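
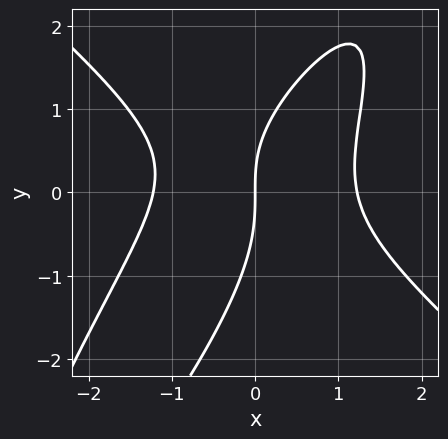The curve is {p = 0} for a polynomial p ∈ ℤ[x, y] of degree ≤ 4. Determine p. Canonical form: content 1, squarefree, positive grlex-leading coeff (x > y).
2*x^3 - 2*x*y^2 + y^3 + x*y - 3*x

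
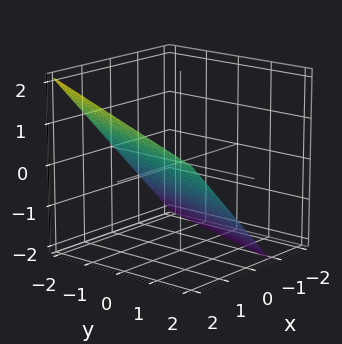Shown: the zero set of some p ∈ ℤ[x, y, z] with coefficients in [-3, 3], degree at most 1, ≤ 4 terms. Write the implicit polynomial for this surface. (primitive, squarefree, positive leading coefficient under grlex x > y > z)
deg p = 1. Every cross-section is a straight line — this is a plane.
From the visible intercepts: it crosses the y-axis at the gridline y = -2.
Together with the visible shape, these determine p as stated.

3*x - y - 3*z - 2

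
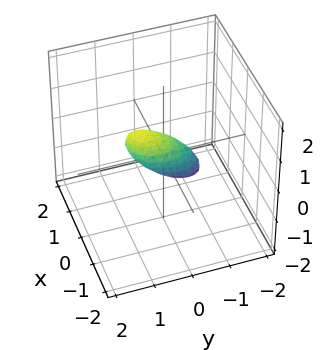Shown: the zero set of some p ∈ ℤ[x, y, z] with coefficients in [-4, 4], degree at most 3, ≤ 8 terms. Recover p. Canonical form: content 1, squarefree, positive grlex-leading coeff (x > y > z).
3*x^2 - x*y + 2*y^2 - 3*y*z + 3*z^2 - 1

(a) The degree is 2 — no degree-1 surface has this shape.
(b) Matching integer coefficients to the picture gives p.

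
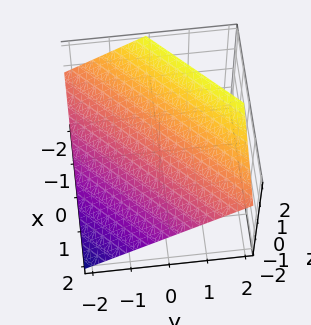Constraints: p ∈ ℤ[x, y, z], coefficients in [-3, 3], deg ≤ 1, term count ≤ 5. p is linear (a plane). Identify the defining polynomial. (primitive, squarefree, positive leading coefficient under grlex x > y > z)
2*x - 2*y + 3*z - 2

First, the degree is 1 — every cross-section is a straight line — this is a plane.
Then, observable constraints: it meets the x-axis at x = 1 (among the integer gridlines); one y-axis crossing is at y = -1.
Finally, these observations pin down the coefficients.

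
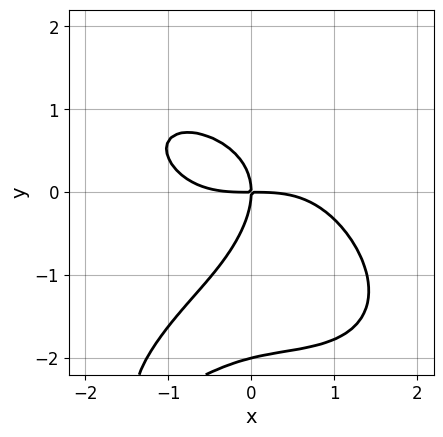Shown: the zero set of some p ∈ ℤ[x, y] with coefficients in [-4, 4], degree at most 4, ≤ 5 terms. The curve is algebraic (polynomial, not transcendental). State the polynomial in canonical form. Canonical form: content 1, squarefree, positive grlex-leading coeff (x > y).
(a) Degree: no degree-3 curve has this shape, so deg p = 4.
(b) From the axis intercepts and sections: among the integer gridlines, it crosses the y-axis at y ∈ {-2, 0}; one x-axis crossing is at x = 0.
(c) The integer polynomial consistent with all of this is the stated p.

x^4 - x*y^3 + y^4 + 2*y^3 + 3*x*y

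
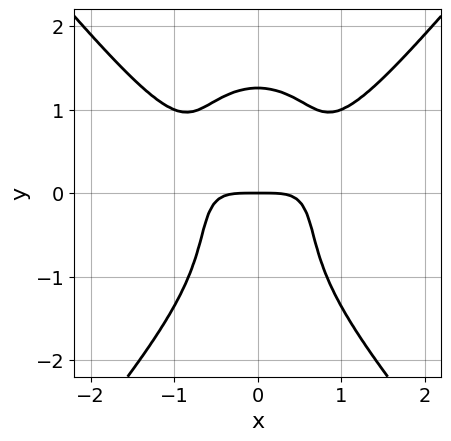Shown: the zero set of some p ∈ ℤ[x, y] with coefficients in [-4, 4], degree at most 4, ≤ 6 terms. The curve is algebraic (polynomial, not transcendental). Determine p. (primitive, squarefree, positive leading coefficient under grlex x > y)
2*x^4 - y^4 - 3*x^2*y + 2*y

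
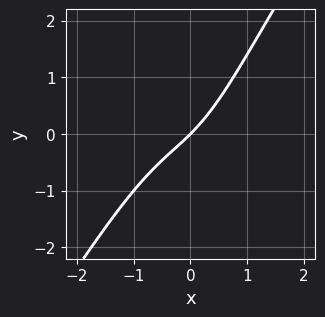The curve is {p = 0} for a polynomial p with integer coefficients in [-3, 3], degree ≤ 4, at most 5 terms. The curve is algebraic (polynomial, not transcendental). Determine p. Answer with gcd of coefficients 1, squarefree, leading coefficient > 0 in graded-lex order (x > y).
1. The degree is 3 — no degree-2 curve has this shape.
2. From the axis intercepts and sections: one x-axis crossing is at x = 0; one y-axis crossing is at y = 0.
3. Solving for integer coefficients yields p as stated.

3*x^3 - 2*x^2*y + x^2 + 3*x - 3*y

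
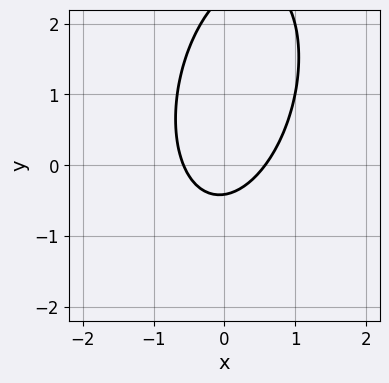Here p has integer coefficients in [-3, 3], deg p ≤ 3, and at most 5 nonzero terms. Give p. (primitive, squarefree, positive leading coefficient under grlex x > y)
3*x^2 - x*y + y^2 - 2*y - 1

First, the degree is 2 — no degree-1 curve has this shape.
Finally, putting this together gives p.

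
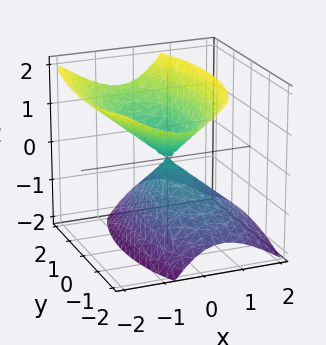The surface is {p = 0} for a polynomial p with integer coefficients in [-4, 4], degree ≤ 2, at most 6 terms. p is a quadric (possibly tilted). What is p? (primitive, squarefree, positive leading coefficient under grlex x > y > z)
3*x^2 + 2*x*z + y^2 - 2*z^2

1. The picture has 2 separate pieces.
2. Degree: the shape is more complex than any degree-1 surface, so deg p = 2.
3. From the axis intercepts and sections: one x-axis crossing is at x = 0; it crosses the y-axis at the gridline y = 0.
4. Together with the visible shape, these determine p as stated.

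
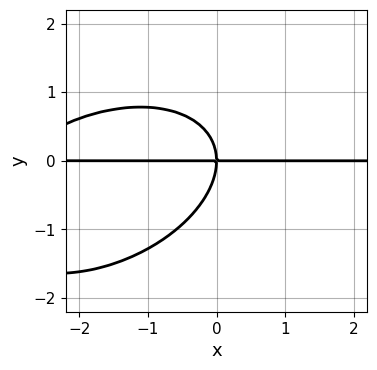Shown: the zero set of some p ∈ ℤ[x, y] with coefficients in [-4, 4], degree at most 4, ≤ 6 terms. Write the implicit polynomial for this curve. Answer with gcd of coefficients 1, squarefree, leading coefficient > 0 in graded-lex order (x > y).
x^2*y - x*y^2 + 2*y^3 + 3*x*y

(a) deg p = 3. No degree-2 curve has this shape.
(b) Reading off the gridlines: the visible x-axis segment lies entirely on the curve; it crosses the y-axis at the gridline y = 0.
(c) Fitting integer coefficients to these (and the overall shape) gives p.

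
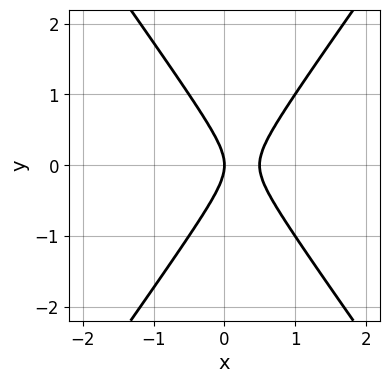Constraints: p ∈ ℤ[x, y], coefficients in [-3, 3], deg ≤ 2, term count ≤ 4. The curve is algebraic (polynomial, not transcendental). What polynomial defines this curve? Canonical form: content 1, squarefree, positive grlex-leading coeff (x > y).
First, degree: the shape is more complex than any degree-1 curve, so deg p = 2.
Then, symmetries: the y ↦ −y reflection is a symmetry, so y appears only in even powers.
Then, from the axis intercepts and sections: one y-axis crossing is at y = 0; one x-axis crossing is at x = 0.
Finally, together with the visible shape, these determine p as stated.

2*x^2 - y^2 - x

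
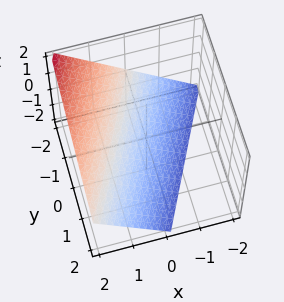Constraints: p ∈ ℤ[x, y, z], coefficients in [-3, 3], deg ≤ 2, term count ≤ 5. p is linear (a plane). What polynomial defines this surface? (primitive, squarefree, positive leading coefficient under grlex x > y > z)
(a) Degree: the surface is flat (a plane), so deg p = 1.
(b) From the visible intercepts: it crosses the x-axis at the gridline x = 1; one z-axis crossing is at z = -1.
(c) Putting this together gives p. Check: (0, -2, 0) on the y-axis lies on the surface, and p(0, -2, 0) = 0. ✓

2*x - y - 2*z - 2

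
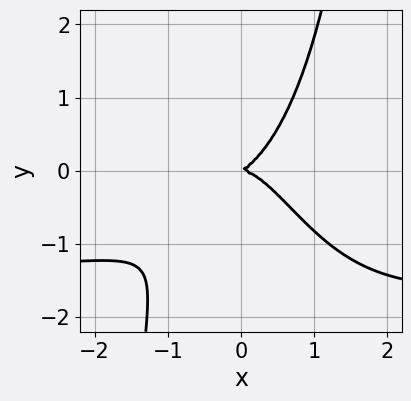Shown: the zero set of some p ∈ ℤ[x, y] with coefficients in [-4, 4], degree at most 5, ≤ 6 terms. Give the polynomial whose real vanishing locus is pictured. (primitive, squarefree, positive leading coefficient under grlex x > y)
2*x^3*y + 3*x^3 - x^2*y + x*y - 2*y^2

Degree: the shape is more complex than any degree-3 curve, so deg p = 4.
Observable constraints: it meets the y-axis at y = 0 (among the integer gridlines); it meets the x-axis at x = 0 (among the integer gridlines).
Matching integer coefficients to the picture gives p.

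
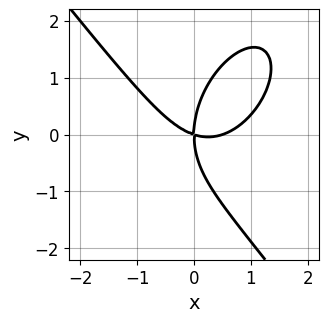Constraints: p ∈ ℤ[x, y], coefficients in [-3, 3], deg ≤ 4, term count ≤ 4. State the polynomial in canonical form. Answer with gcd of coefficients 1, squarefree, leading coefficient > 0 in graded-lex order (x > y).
2*x^3 + y^3 - x^2 - 3*x*y

First, degree: a generic line meets the curve in up to 3 points, so deg p = 3.
Then, from the visible intercepts: one y-axis crossing is at y = 0; it meets the x-axis at x = 0 (among the integer gridlines).
Finally, matching integer coefficients to the picture gives p.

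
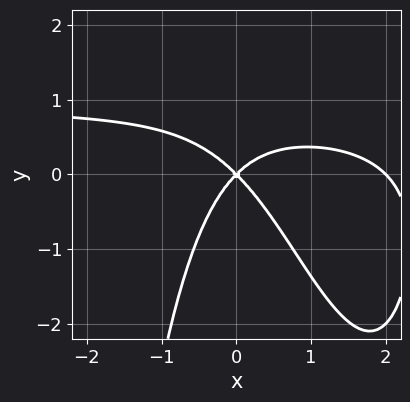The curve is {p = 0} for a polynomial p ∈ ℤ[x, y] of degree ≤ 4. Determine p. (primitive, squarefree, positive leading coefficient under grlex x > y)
x^3*y - x^3 - 3*x^2*y + 2*x^2 - 2*y^2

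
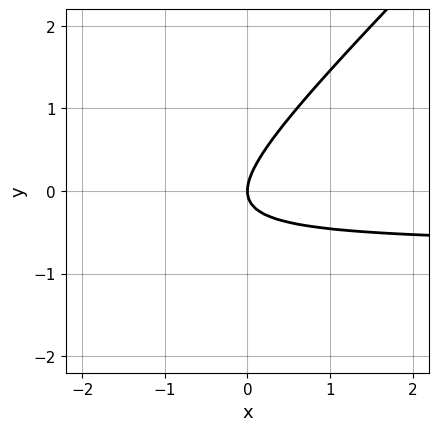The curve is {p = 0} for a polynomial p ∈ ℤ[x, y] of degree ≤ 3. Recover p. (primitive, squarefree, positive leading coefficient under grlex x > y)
Degree: a generic line meets the curve in up to 2 points, so deg p = 2.
Checking where it meets the axes: it meets the y-axis at y = 0 (among the integer gridlines); one x-axis crossing is at x = 0.
Fitting integer coefficients to these (and the overall shape) gives p.

3*x*y - 3*y^2 + 2*x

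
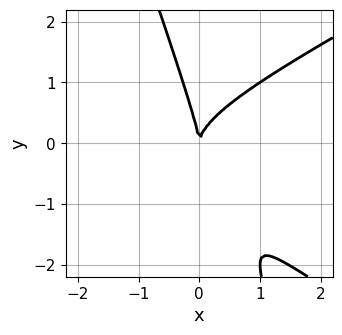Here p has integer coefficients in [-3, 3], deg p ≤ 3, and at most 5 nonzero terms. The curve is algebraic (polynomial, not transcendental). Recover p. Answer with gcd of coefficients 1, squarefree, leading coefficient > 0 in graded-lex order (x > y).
(a) Degree: no degree-2 curve has this shape, so deg p = 3.
(b) From the axis intercepts and sections: it meets the x-axis at x = 0 (among the integer gridlines); it crosses the y-axis at the gridline y = 0.
(c) Together with the visible shape, these determine p as stated.

x^3 - 3*x*y^2 - y^3 + 3*x^2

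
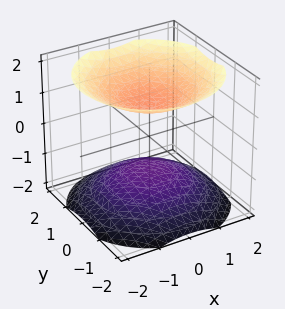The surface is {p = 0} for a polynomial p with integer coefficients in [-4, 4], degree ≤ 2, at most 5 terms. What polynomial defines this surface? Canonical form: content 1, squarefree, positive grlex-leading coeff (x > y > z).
(a) There are 2 components. Treating them together as one polynomial.
(b) The degree is 2 — the shape is more complex than any degree-1 surface.
(c) By symmetry, every cross-section ⟂ z is a circle, so x, y appear only via x² + y².
(d) From the visible intercepts: the surface avoids every integer y-axis point in the box; no x-intercept at any integer in the box; among the integer gridlines, it crosses the z-axis at z ∈ {-1, 1}.
(e) The integer polynomial consistent with all of this is the stated p.

2*x^2 + 2*y^2 - 3*z^2 + 3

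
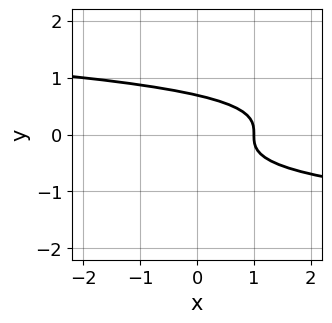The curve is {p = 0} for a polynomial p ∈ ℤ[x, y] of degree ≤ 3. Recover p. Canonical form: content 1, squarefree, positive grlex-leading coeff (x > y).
3*y^3 + x - 1

1. deg p = 3. The shape is more complex than any degree-2 curve.
2. Reading off the gridlines: one x-axis crossing is at x = 1.
3. Together with the visible shape, these determine p as stated.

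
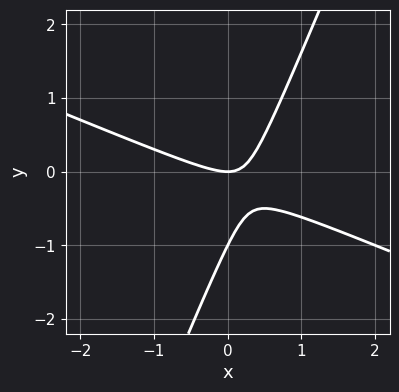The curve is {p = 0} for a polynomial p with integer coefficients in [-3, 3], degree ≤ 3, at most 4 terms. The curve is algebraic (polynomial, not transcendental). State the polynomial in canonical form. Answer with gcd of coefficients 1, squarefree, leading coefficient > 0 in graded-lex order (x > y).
1. deg p = 2. A generic line meets the curve in up to 2 points.
2. Checking where it meets the axes: it meets the x-axis at x = 0 (among the integer gridlines); the y-axis gridline crossings are at y ∈ {-1, 0}.
3. Together with the visible shape, these determine p as stated.

x^2 + 2*x*y - y^2 - y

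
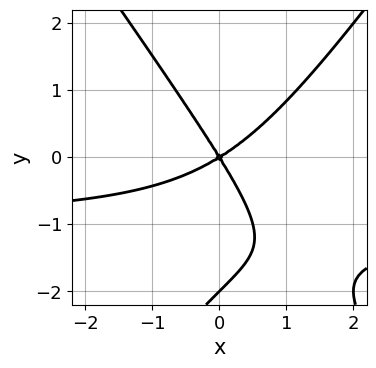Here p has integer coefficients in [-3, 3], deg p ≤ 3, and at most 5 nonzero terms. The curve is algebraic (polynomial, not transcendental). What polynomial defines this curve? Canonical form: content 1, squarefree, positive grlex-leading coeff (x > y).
2*x^2*y - y^3 + 2*x^2 - 2*x*y - 2*y^2

1. The degree is 3 — no degree-2 curve has this shape.
2. Observable constraints: among the integer gridlines, it crosses the y-axis at y ∈ {-2, 0}; it crosses the x-axis at the gridline x = 0.
3. These observations pin down the coefficients.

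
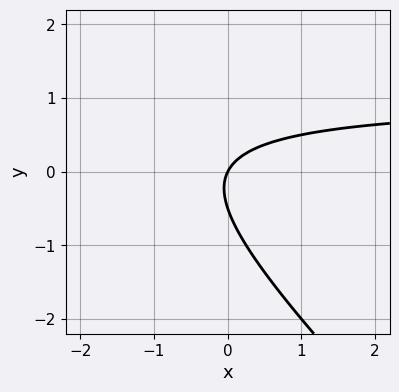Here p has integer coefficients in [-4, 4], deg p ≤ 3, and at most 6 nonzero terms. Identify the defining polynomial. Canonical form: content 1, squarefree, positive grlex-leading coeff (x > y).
First, the degree is 2 — no degree-1 curve has this shape.
Next, from the axis intercepts and sections: one x-axis crossing is at x = 0; it crosses the y-axis at the gridline y = 0.
Finally, matching integer coefficients to the picture gives p.

2*x*y + 2*y^2 - 2*x + y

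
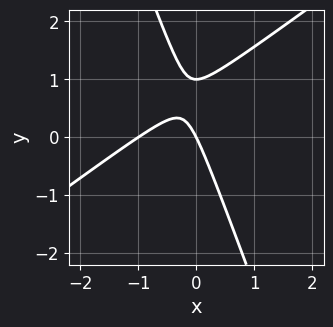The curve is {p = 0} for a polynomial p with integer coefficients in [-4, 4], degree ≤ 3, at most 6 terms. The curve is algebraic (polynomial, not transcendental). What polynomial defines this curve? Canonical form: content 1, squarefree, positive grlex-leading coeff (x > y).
1. deg p = 2.
2. Checking where it meets the axes: among the integer gridlines, it crosses the x-axis at x ∈ {-1, 0}; the y-axis gridline crossings are at y ∈ {0, 1}.
3. These observations pin down the coefficients.

2*x^2 - 2*x*y - y^2 + 2*x + y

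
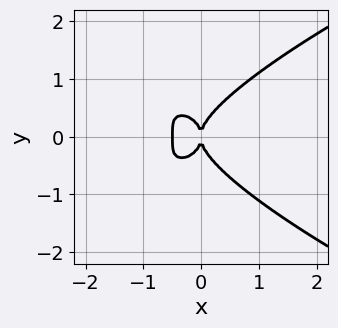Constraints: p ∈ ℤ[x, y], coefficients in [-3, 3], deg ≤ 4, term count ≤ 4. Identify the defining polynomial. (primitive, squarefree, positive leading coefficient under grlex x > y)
2*y^4 - 2*x^3 - x^2

First, degree: a generic line meets the curve in up to 4 points, so deg p = 4.
Next, symmetries: the y ↦ −y reflection is a symmetry, so y appears only in even powers.
Then, from the visible intercepts: one y-axis crossing is at y = 0; one x-axis crossing is at x = 0.
Finally, fitting integer coefficients to these (and the overall shape) gives p.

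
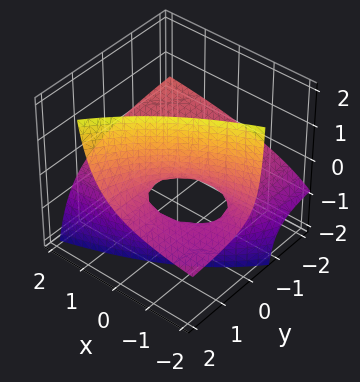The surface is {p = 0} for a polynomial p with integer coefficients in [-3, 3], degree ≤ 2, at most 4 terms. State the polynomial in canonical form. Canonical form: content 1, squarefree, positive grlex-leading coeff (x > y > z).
x*y + 2*x*z - 3*y*z + 3*z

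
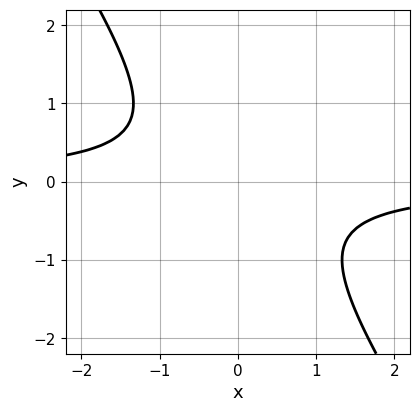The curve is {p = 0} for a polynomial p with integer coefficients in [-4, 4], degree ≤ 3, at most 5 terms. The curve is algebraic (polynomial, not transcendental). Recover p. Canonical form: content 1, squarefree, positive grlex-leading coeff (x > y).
3*x*y + 2*y^2 + 2

First, deg p = 2. No degree-1 curve has this shape.
Then, from the visible intercepts: it misses every integer gridline on the x-axis; it misses every integer gridline on the y-axis.
Finally, putting this together gives p.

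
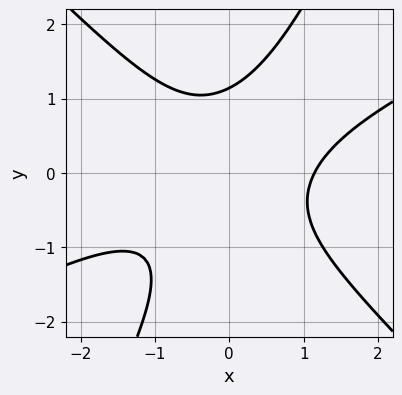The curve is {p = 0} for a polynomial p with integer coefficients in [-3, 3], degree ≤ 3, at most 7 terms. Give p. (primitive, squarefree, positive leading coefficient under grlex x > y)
2*x^3 - 3*x^2*y - 3*x*y^2 + 2*y^3 - 3

First, deg p = 3. The shape is more complex than any degree-2 curve.
Finally, matching integer coefficients to the picture gives p.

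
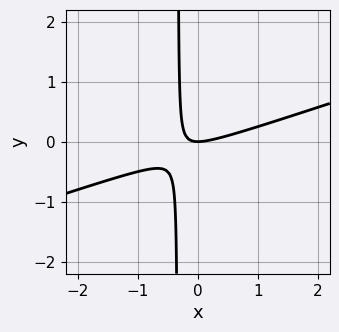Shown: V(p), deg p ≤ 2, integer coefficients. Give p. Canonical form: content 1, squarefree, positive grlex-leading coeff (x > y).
deg p = 2. A generic line meets the curve in up to 2 points.
Reading off the gridlines: it meets the x-axis at x = 0 (among the integer gridlines); it meets the y-axis at y = 0 (among the integer gridlines).
Putting this together gives p.

x^2 - 3*x*y - y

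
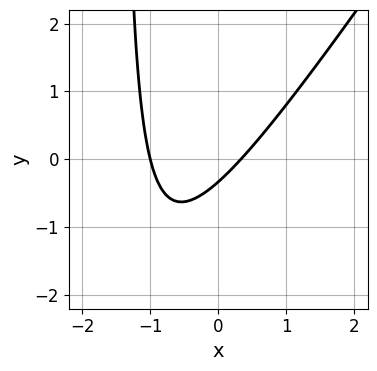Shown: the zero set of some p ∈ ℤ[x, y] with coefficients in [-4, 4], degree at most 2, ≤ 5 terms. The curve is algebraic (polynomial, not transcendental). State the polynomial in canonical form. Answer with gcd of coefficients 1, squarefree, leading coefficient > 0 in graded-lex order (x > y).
3*x^2 - 2*x*y + 2*x - 3*y - 1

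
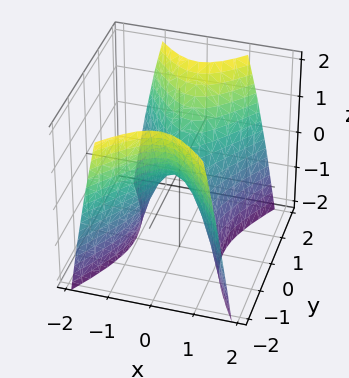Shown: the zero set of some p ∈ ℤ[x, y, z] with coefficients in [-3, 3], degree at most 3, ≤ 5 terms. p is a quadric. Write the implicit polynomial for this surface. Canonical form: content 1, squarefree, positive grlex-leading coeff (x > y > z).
First, degree: a hyperbolic paraboloid; a quadric, so deg p = 2.
Then, symmetries: the x ↦ −x reflection is a symmetry, so x appears only in even powers; mirror symmetry y ↦ −y ⇒ only even powers of y.
Next, observable constraints: it crosses the x-axis at the gridline x = 0; it meets the y-axis at y = 0 (among the integer gridlines).
Finally, fitting integer coefficients to these (and the overall shape) gives p.

2*x^2 - y^2 + z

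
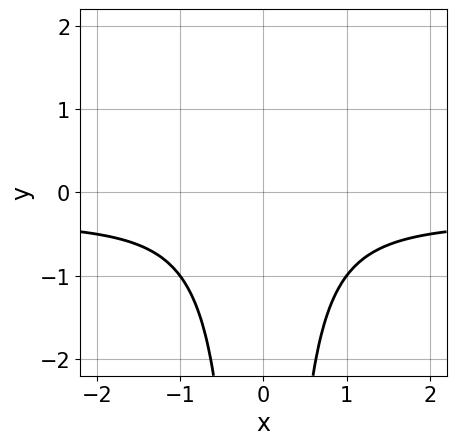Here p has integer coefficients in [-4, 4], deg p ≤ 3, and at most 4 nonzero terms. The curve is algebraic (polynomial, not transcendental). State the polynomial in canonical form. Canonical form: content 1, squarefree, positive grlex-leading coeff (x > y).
3*x^2*y + x^2 + 2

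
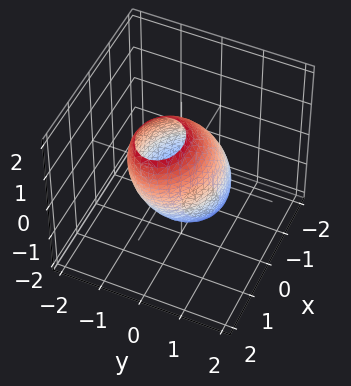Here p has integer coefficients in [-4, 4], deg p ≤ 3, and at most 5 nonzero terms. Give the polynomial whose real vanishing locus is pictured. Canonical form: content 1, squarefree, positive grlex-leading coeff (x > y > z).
(a) Degree: no degree-1 surface has this shape, so deg p = 2.
(b) Reading off the gridlines: the y-axis gridline crossings are at y ∈ {-1, 1}.
(c) These observations pin down the coefficients.

2*x^2 - 2*x*z + 3*y^2 + z^2 - 3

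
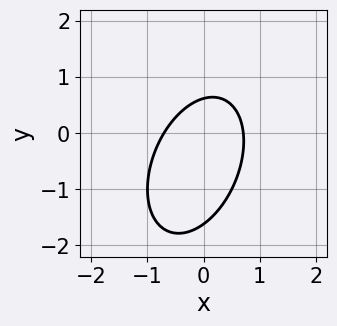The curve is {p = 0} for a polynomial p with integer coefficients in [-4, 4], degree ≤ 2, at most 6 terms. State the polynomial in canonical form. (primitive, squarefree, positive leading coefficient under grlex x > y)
deg p = 2.
Solving for integer coefficients yields p as stated.

2*x^2 - x*y + y^2 + y - 1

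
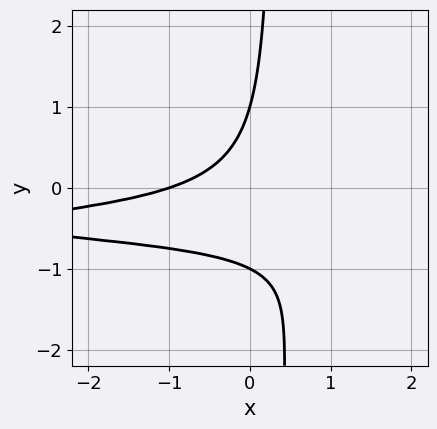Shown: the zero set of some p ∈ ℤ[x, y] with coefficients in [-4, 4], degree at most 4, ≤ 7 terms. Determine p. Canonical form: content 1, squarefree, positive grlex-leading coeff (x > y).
3*x*y^2 + 3*x*y - y^2 + x + 1

First, degree: a generic line meets the curve in up to 3 points, so deg p = 3.
Then, reading off the gridlines: among the integer gridlines, it crosses the y-axis at y ∈ {-1, 1}; one x-axis crossing is at x = -1.
Finally, putting this together gives p.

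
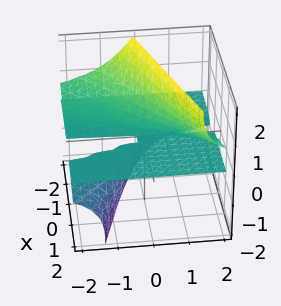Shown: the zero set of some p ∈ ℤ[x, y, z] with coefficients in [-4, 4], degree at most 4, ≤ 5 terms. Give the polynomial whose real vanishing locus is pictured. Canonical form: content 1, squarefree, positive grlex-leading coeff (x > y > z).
3*y*z^2 - z^3 - 2*x*z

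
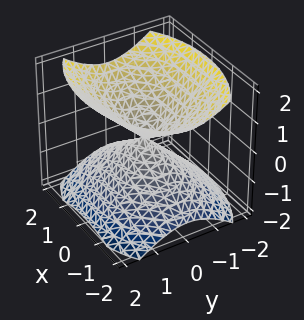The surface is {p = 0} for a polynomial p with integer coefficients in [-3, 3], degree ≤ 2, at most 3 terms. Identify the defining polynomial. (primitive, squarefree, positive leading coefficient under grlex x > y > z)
First, the picture has 2 separate pieces. They look like related sheets of one shape, so recover p as a whole.
Then, the degree is 2 — a double cone through the origin; a quadric.
Next, symmetries: mirror symmetry y ↦ −y ⇒ only even powers of y; the x ↦ −x reflection is a symmetry, so x appears only in even powers; mirror symmetry z ↦ −z ⇒ only even powers of z.
Then, observable constraints: one x-axis crossing is at x = 0; it crosses the y-axis at the gridline y = 0.
Finally, matching integer coefficients to the picture gives p.

x^2 + 2*y^2 - 2*z^2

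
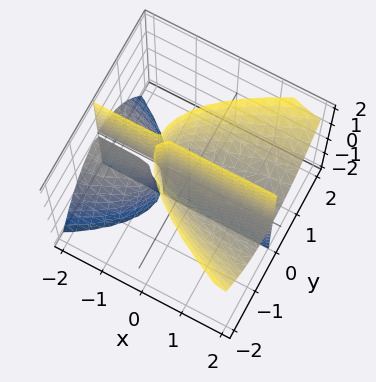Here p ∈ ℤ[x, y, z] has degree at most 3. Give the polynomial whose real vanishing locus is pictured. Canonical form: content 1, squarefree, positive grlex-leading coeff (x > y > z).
(a) The picture has 3 separate pieces.
(b) deg p = 3.
(c) From the axis intercepts and sections: every point of the x-axis in the box is on the surface; it crosses the y-axis at the gridline y = 0.
(d) The integer polynomial consistent with all of this is the stated p.

3*x*y*z - 3*y^3 + 2*y*z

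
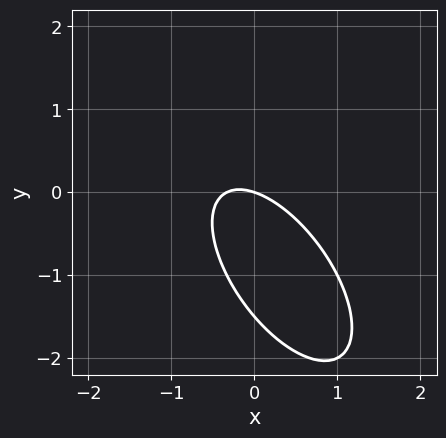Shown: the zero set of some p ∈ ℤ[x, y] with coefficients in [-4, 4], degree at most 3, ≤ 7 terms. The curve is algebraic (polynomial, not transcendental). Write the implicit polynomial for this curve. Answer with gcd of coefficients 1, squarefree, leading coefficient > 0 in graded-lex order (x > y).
1. Degree: the shape is more complex than any degree-1 curve, so deg p = 2.
2. From the axis intercepts and sections: it meets the x-axis at x = 0 (among the integer gridlines); it crosses the y-axis at the gridline y = 0.
3. Matching integer coefficients to the picture gives p.

3*x^2 + 3*x*y + 2*y^2 + x + 3*y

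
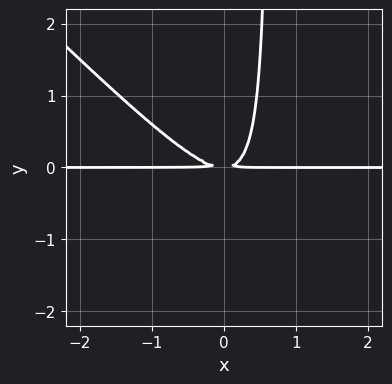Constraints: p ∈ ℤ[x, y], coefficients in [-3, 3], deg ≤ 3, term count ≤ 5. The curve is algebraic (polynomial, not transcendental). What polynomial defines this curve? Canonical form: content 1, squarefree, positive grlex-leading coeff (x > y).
3*x^2*y + 3*x*y^2 - 2*y^2

1. deg p = 3. No degree-2 curve has this shape.
2. From the visible intercepts: the visible x-axis segment lies entirely on the curve.
3. Fitting integer coefficients to these (and the overall shape) gives p.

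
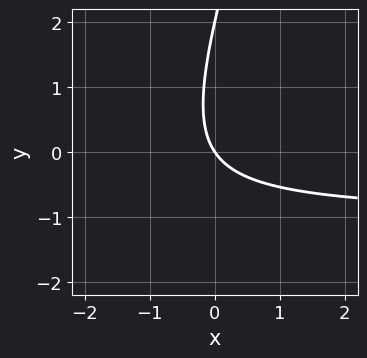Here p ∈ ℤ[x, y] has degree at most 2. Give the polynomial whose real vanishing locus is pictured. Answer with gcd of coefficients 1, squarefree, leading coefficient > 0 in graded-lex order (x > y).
3*x*y - y^2 + 3*x + 2*y

Degree: a generic line meets the curve in up to 2 points, so deg p = 2.
Observable constraints: one x-axis crossing is at x = 0; the y-axis gridline crossings are at y ∈ {0, 2}.
These observations pin down the coefficients.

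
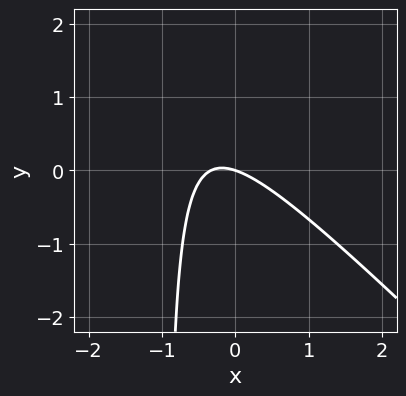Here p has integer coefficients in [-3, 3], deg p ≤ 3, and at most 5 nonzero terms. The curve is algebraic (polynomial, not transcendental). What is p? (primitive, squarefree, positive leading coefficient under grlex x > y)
3*x^2 + 3*x*y + x + 3*y

First, deg p = 2. No degree-1 curve has this shape.
Then, checking where it meets the axes: it crosses the y-axis at the gridline y = 0; it crosses the x-axis at the gridline x = 0.
Finally, matching integer coefficients to the picture gives p.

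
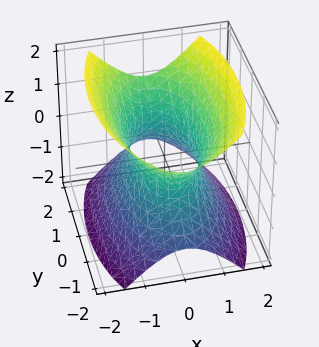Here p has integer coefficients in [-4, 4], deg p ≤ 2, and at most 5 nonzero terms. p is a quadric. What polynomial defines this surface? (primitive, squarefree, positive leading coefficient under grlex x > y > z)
The degree is 2 — an hourglass — one-sheet hyperboloid; a quadric.
Symmetries: the z ↦ −z reflection is a symmetry, so z appears only in even powers; mirror symmetry y ↦ −y ⇒ only even powers of y; mirror symmetry x ↦ −x ⇒ only even powers of x.
Checking where it meets the axes: no z-intercept at any integer in the box.
Fitting integer coefficients to these (and the overall shape) gives p.

3*x^2 + y^2 - 2*z^2 - 2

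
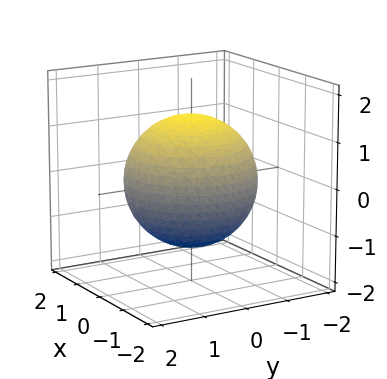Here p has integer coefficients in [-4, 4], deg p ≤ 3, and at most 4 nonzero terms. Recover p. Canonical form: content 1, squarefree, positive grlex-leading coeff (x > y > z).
x^2 + y^2 + z^2 - 2

(a) deg p = 2. A closed, bounded, convex surface; a quadric.
(b) Symmetries: it's symmetric under z → −z, forcing even powers of z; rotational symmetry about the z-axis ⇒ p depends on x, y only through x² + y².
(c) From the axis intercepts and sections: a circular section at z = -1 has radius exactly 1.
(d) Fitting integer coefficients to these (and the overall shape) gives p.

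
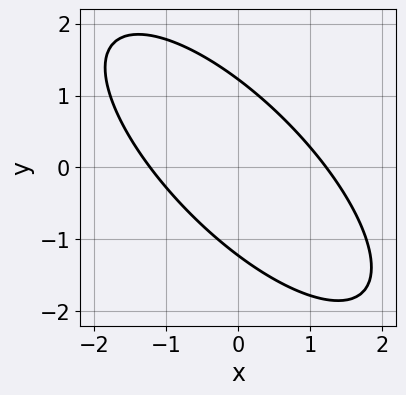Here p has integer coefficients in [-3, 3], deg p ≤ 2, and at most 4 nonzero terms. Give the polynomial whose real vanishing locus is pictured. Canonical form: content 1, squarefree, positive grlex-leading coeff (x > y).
2*x^2 + 3*x*y + 2*y^2 - 3

deg p = 2. A generic line meets the curve in up to 2 points.
Matching integer coefficients to the picture gives p.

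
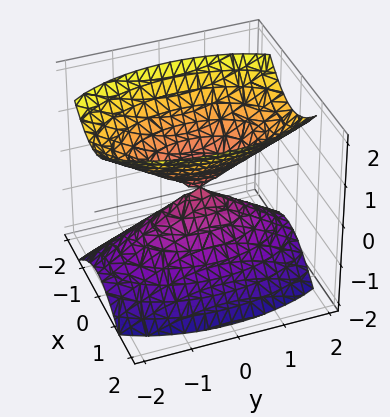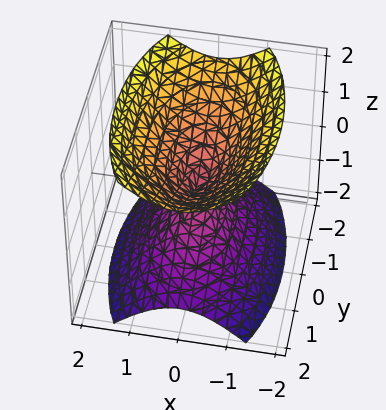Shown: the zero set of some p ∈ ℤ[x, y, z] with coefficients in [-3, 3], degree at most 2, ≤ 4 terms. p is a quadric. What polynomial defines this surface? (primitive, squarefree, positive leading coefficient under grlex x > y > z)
1. I count 2 distinct pieces. They look like related sheets of one shape, so recover p as a whole.
2. The degree is 2 — two nappes meeting at a single point; a quadric.
3. Symmetries: mirror symmetry z ↦ −z ⇒ only even powers of z; the x ↦ −x reflection is a symmetry, so x appears only in even powers; it's symmetric under y → −y, forcing even powers of y.
4. From the visible intercepts: one z-axis crossing is at z = 0; it crosses the x-axis at the gridline x = 0; it crosses the y-axis at the gridline y = 0.
5. Fitting integer coefficients to these (and the overall shape) gives p.

3*x^2 + y^2 - 2*z^2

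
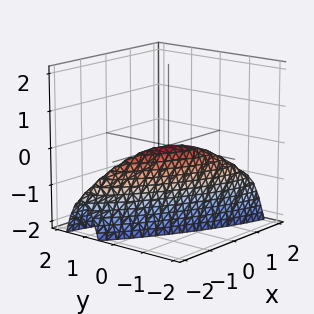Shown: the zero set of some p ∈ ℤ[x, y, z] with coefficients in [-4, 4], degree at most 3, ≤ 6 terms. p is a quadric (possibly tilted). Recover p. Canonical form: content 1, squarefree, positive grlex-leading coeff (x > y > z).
(a) Degree: no degree-1 surface has this shape, so deg p = 2.
(b) Observable constraints: it meets the z-axis at z = 0 (among the integer gridlines); one y-axis crossing is at y = 0; it meets the x-axis at x = 0 (among the integer gridlines).
(c) Solving for integer coefficients yields p as stated.

x^2 + 3*x*y + 3*y^2 + z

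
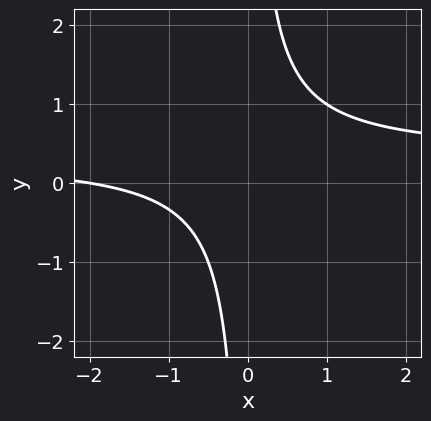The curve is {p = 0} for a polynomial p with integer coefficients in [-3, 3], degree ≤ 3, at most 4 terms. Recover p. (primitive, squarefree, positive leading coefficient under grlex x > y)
First, the degree is 2 — the shape is more complex than any degree-1 curve.
Next, observable constraints: it misses every integer gridline on the y-axis; one x-axis crossing is at x = -2.
Finally, putting this together gives p.

3*x*y - x - 2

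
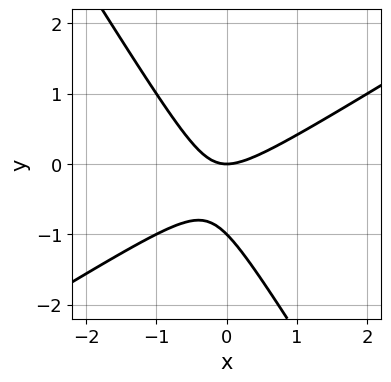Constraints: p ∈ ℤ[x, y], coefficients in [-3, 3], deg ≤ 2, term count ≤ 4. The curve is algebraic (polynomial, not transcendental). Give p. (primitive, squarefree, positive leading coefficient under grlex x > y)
x^2 - x*y - y^2 - y

The degree is 2 — a generic line meets the curve in up to 2 points.
From the axis intercepts and sections: it crosses the x-axis at the gridline x = 0; among the integer gridlines, it crosses the y-axis at y ∈ {-1, 0}.
The integer polynomial consistent with all of this is the stated p.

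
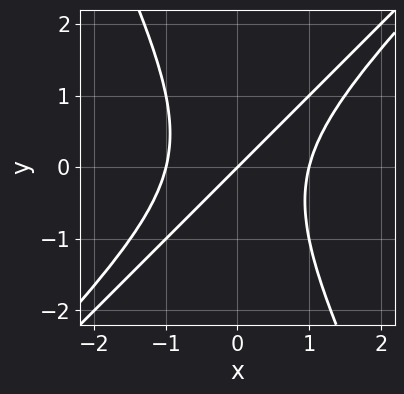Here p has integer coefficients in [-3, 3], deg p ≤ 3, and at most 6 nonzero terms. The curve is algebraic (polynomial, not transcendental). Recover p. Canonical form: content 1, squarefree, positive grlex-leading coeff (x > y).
2*x^3 - 3*x^2*y + y^3 - 2*x + 2*y

(a) Degree: the shape is more complex than any degree-2 curve, so deg p = 3.
(b) Against the integer gridlines: among the integer gridlines, it crosses the x-axis at x ∈ {-1, 0, 1}; it crosses the y-axis at the gridline y = 0.
(c) Solving for integer coefficients yields p as stated.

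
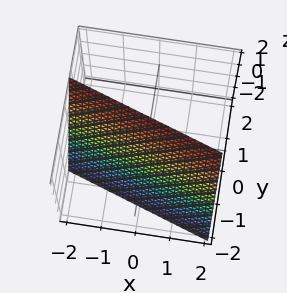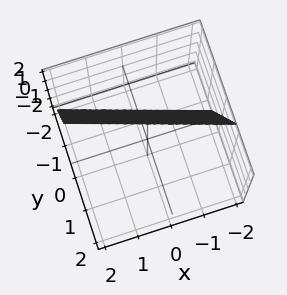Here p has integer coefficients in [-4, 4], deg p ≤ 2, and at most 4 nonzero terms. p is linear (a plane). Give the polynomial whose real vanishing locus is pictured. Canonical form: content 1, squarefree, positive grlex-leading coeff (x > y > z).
First, the degree is 1 — the surface is flat (a plane).
Next, observable constraints: one z-axis crossing is at z = 2; it crosses the x-axis at the gridline x = -2.
Finally, assembling these constraints gives the stated polynomial.

x + 3*y - z + 2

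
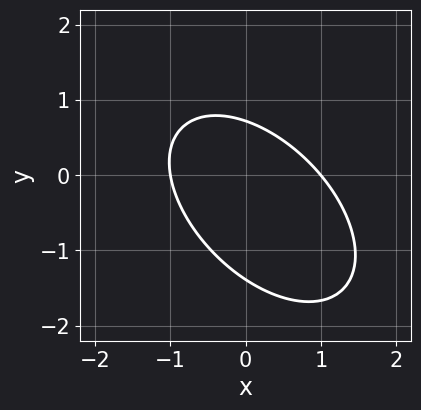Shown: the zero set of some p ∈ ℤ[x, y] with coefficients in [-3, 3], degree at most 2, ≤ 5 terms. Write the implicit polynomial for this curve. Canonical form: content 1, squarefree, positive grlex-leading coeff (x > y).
3*x^2 + 3*x*y + 3*y^2 + 2*y - 3

First, degree: no degree-1 curve has this shape, so deg p = 2.
Then, from the axis intercepts and sections: among the integer gridlines, it crosses the x-axis at x ∈ {-1, 1}.
Finally, assembling these constraints gives the stated polynomial.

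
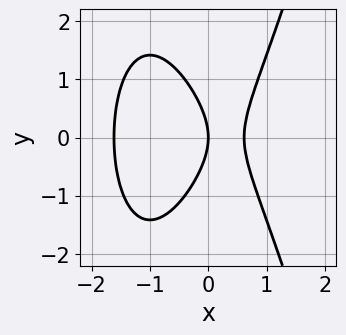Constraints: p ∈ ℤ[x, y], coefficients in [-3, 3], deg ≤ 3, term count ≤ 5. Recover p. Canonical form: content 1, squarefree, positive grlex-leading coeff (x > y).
2*x^3 + 2*x^2 - y^2 - 2*x

First, the degree is 3 — the shape is more complex than any degree-2 curve.
Next, symmetries: it's symmetric under y → −y, forcing even powers of y.
Then, reading off the gridlines: it meets the y-axis at y = 0 (among the integer gridlines); it crosses the x-axis at the gridline x = 0.
Finally, solving for integer coefficients yields p as stated.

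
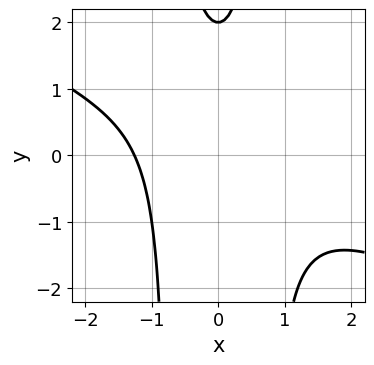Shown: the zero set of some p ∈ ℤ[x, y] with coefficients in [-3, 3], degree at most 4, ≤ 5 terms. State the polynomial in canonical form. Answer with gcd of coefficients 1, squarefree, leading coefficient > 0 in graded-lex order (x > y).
x^3 + 2*x^2*y - y + 2

(a) The degree is 3 — the shape is more complex than any degree-2 curve.
(b) Reading off the gridlines: it meets the y-axis at y = 2 (among the integer gridlines).
(c) Fitting integer coefficients to these (and the overall shape) gives p.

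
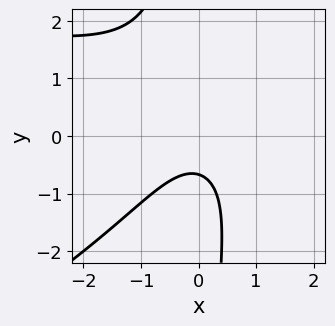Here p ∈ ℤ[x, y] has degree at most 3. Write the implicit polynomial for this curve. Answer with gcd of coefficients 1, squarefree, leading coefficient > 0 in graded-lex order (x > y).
x^2*y - 2*x*y^2 - 3*x^2 - 3*y - 2

Degree: no degree-2 curve has this shape, so deg p = 3.
Observable constraints: no x-intercept at any integer in the box.
The integer polynomial consistent with all of this is the stated p.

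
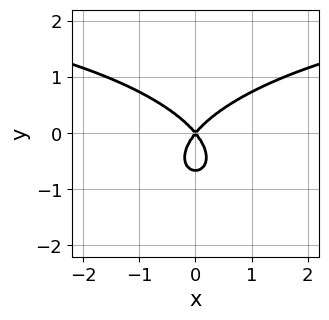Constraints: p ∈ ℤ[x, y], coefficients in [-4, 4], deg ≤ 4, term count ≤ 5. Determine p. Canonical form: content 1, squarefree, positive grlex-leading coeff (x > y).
1. The degree is 3 — a generic line meets the curve in up to 3 points.
2. Symmetries: the x ↦ −x reflection is a symmetry, so x appears only in even powers.
3. Checking where it meets the axes: it meets the y-axis at y = 0 (among the integer gridlines); one x-axis crossing is at x = 0.
4. These observations pin down the coefficients.

x^2*y + 3*y^3 - 3*x^2 + 2*y^2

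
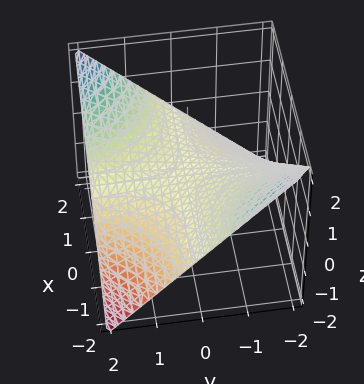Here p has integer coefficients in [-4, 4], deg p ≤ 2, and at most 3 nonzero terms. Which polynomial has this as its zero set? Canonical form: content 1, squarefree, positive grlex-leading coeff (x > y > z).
(a) Degree: a saddle surface; a quadric, so deg p = 2.
(b) Against the integer gridlines: the visible x-axis segment lies entirely on the surface; it crosses the z-axis at the gridline z = 0; every point of the y-axis in the box is on the surface.
(c) Matching integer coefficients to the picture gives p.

x*y - 2*z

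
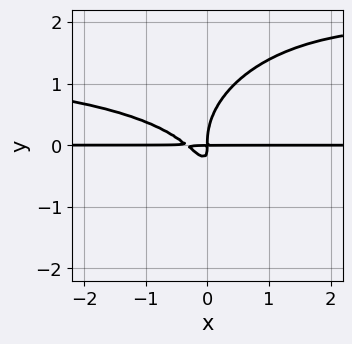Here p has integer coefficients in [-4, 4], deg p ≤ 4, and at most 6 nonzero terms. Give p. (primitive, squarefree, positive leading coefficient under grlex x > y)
2*x^2*y^2 + 2*y^4 - 3*x^2*y - 3*x*y^2 - x*y

(a) deg p = 4.
(b) Checking where it meets the axes: every point of the x-axis in the box is on the curve.
(c) The integer polynomial consistent with all of this is the stated p.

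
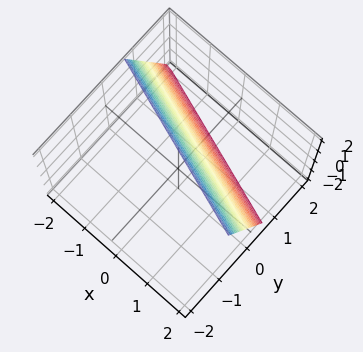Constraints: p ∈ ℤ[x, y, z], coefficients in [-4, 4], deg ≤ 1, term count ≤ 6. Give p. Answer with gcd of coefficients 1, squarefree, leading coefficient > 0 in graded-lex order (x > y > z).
First, deg p = 1. Every cross-section is a straight line — this is a plane.
Next, checking where it meets the axes: it meets the z-axis at z = 2 (among the integer gridlines); it meets the x-axis at x = 2 (among the integer gridlines).
Finally, these observations pin down the coefficients.

x + 3*y + z - 2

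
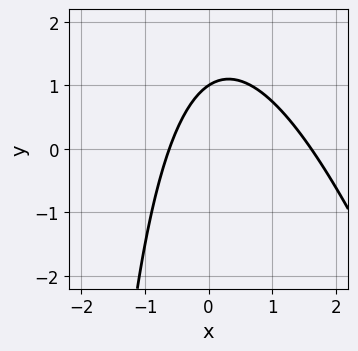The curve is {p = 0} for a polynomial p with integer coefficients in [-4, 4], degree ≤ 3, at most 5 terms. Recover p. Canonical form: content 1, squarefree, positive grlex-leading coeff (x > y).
3*x^2 + x*y - 3*x + 3*y - 3

1. deg p = 2. No degree-1 curve has this shape.
2. Checking where it meets the axes: one y-axis crossing is at y = 1.
3. Solving for integer coefficients yields p as stated.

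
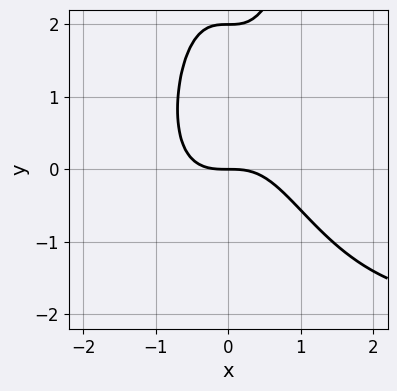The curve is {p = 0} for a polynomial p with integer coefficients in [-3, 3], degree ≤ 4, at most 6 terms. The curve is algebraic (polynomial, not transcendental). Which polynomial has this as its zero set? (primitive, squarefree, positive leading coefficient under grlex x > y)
x^3*y + 2*x^3 - y^2 + 2*y

1. deg p = 4. No degree-3 curve has this shape.
2. Against the integer gridlines: among the integer gridlines, it crosses the y-axis at y ∈ {0, 2}; it crosses the x-axis at the gridline x = 0.
3. These observations pin down the coefficients.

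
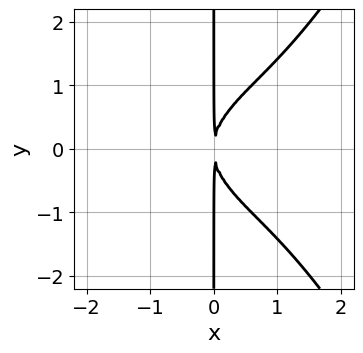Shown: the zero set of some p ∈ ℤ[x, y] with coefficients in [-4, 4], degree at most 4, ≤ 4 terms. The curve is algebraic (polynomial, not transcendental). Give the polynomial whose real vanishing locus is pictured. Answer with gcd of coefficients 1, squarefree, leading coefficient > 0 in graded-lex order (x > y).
1. Degree: the shape is more complex than any degree-3 curve, so deg p = 4.
2. Symmetries: it's symmetric under y → −y, forcing even powers of y.
3. Against the integer gridlines: the visible y-axis segment lies entirely on the curve.
4. The integer polynomial consistent with all of this is the stated p.

x^4 - 2*x*y^2 + 3*x^2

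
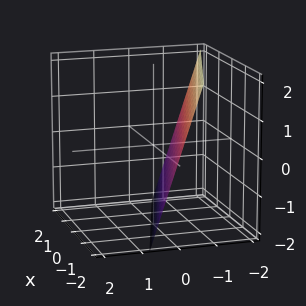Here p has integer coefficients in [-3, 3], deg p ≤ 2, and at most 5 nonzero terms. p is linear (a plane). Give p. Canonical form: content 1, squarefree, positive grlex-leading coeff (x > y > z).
x + 3*y + z + 2

The degree is 1 — the surface is flat (a plane).
Observable constraints: it crosses the z-axis at the gridline z = -2; it crosses the x-axis at the gridline x = -2.
Fitting integer coefficients to these (and the overall shape) gives p.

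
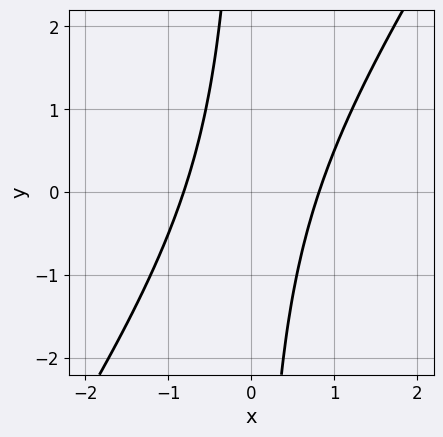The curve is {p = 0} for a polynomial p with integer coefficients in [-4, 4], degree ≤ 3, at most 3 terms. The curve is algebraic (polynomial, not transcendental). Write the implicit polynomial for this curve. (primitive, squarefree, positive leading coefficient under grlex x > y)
deg p = 2. No degree-1 curve has this shape.
Checking where it meets the axes: no y-intercept at any integer in the box.
These observations pin down the coefficients.

3*x^2 - 2*x*y - 2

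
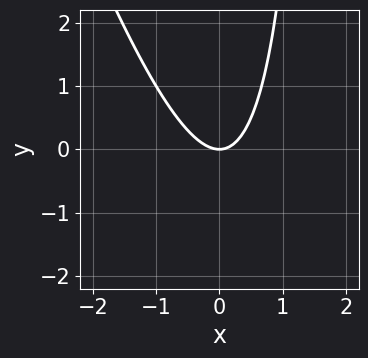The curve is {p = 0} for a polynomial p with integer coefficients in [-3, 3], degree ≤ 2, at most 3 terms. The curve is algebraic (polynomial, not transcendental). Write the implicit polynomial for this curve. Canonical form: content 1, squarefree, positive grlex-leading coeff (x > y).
3*x^2 + x*y - 2*y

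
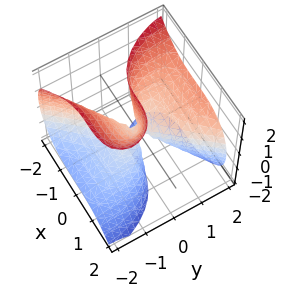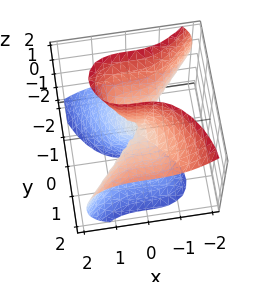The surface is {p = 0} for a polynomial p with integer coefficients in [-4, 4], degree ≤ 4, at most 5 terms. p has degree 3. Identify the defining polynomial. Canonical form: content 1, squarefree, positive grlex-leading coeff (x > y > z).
3*x^3 - 2*y^3 + 2*y^2*z + 3*y*z^2

1. Degree: no degree-2 surface has this shape, so deg p = 3.
2. Checking where it meets the axes: it meets the y-axis at y = 0 (among the integer gridlines); it crosses the x-axis at the gridline x = 0; every point of the z-axis in the box is on the surface.
3. Fitting integer coefficients to these (and the overall shape) gives p.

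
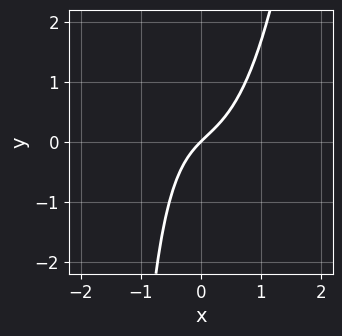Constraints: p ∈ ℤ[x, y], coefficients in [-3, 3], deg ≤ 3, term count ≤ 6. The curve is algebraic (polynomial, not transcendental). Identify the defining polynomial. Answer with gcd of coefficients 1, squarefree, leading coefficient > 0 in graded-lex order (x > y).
1. deg p = 3.
2. Against the integer gridlines: it meets the x-axis at x = 0 (among the integer gridlines); one y-axis crossing is at y = 0.
3. The integer polynomial consistent with all of this is the stated p.

3*x^3 - x*y + 2*x - 2*y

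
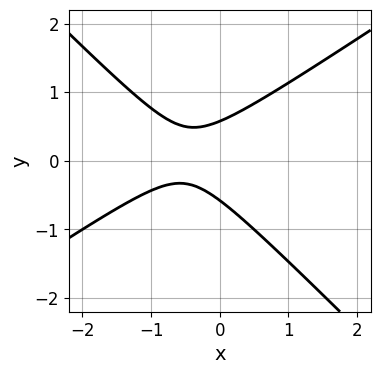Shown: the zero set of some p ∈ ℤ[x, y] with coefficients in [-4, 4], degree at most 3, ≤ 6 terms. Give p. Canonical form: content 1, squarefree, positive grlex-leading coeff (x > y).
2*x^2 - x*y - 3*y^2 + 2*x + 1

First, deg p = 2. The shape is more complex than any degree-1 curve.
Then, checking where it meets the axes: the curve avoids every integer x-axis point in the box.
Finally, fitting integer coefficients to these (and the overall shape) gives p.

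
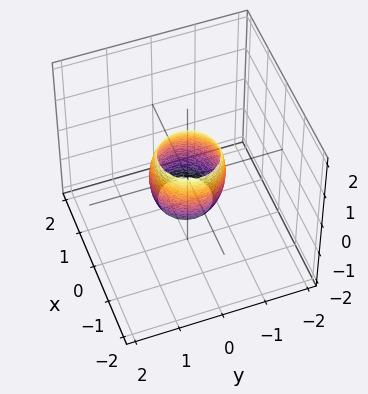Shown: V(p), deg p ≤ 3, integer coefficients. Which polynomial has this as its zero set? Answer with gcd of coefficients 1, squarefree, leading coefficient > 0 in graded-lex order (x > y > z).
deg p = 2. The shape is more complex than any degree-1 surface.
The integer polynomial consistent with all of this is the stated p.

3*x^2 + 3*x*z + 3*y^2 - y*z + z^2 - 2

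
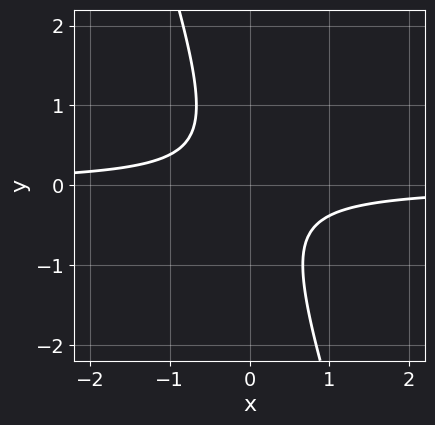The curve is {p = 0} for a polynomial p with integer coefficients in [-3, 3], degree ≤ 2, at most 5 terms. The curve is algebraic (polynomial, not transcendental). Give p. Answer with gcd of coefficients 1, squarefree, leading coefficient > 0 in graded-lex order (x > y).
Degree: no degree-1 curve has this shape, so deg p = 2.
From the visible intercepts: no y-intercept at any integer in the box; no x-intercept at any integer in the box.
These observations pin down the coefficients.

3*x*y + y^2 + 1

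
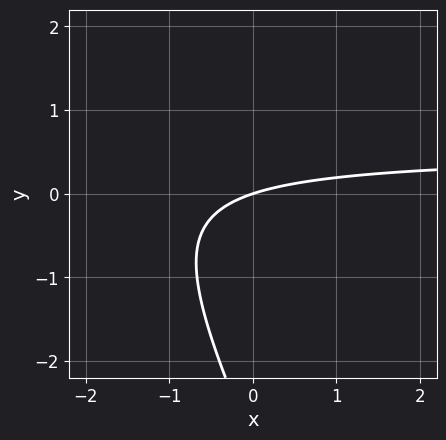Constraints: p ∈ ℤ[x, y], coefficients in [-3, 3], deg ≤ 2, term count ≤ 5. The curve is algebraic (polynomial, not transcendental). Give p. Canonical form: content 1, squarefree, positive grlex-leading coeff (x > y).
2*x*y + y^2 - x + 3*y

First, degree: a generic line meets the curve in up to 2 points, so deg p = 2.
Then, from the axis intercepts and sections: one y-axis crossing is at y = 0; it crosses the x-axis at the gridline x = 0.
Finally, fitting integer coefficients to these (and the overall shape) gives p.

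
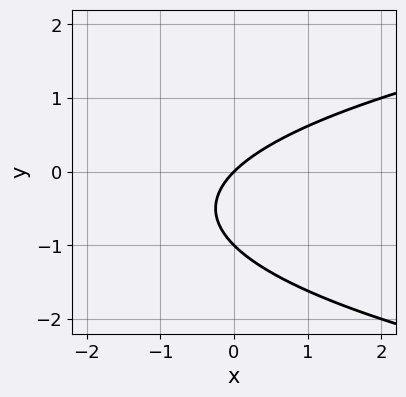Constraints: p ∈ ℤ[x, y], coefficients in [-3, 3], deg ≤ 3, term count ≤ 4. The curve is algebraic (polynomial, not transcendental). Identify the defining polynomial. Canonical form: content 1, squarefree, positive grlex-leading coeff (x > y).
Degree: the shape is more complex than any degree-1 curve, so deg p = 2.
From the axis intercepts and sections: the y-axis gridline crossings are at y ∈ {-1, 0}; it meets the x-axis at x = 0 (among the integer gridlines).
Solving for integer coefficients yields p as stated.

y^2 - x + y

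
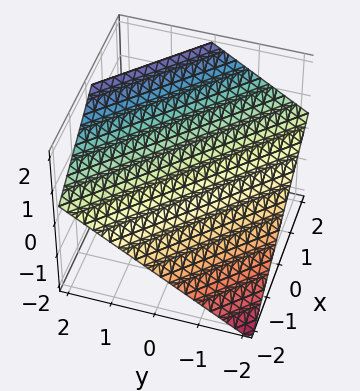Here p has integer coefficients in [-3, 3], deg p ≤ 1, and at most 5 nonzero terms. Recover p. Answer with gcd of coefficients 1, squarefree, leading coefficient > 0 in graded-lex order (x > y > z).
2*x + 2*y - 3*z + 2

First, the degree is 1 — every cross-section is a straight line — this is a plane.
Next, checking where it meets the axes: it crosses the y-axis at the gridline y = -1; it meets the x-axis at x = -1 (among the integer gridlines).
Finally, solving for integer coefficients yields p as stated.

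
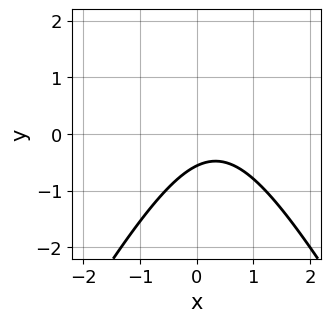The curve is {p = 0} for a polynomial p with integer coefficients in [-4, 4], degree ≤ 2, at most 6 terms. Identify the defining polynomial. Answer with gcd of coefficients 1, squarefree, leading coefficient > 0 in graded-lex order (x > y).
1. deg p = 2. The shape is more complex than any degree-1 curve.
2. Checking where it meets the axes: the curve avoids every integer x-axis point in the box.
3. The integer polynomial consistent with all of this is the stated p.

3*x^2 - y^2 - 2*x + 3*y + 2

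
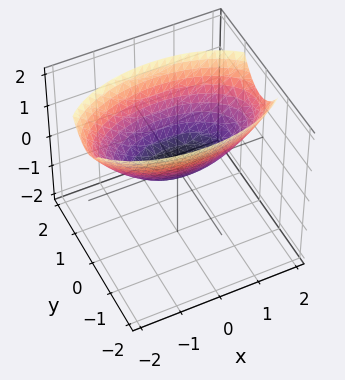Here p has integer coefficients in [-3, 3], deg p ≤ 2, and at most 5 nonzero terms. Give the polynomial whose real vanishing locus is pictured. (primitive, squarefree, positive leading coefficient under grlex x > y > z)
First, deg p = 2.
Then, symmetries: it's symmetric under x → −x, forcing even powers of x; the y ↦ −y reflection is a symmetry, so y appears only in even powers.
Then, from the visible intercepts: it meets the x-axis at x = 0 (among the integer gridlines); one z-axis crossing is at z = 0.
Finally, solving for integer coefficients yields p as stated.

x^2 + 3*y^2 - 3*z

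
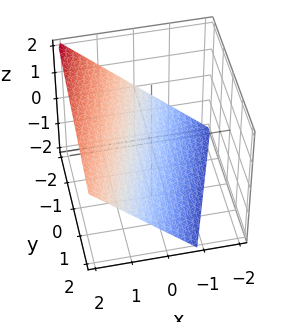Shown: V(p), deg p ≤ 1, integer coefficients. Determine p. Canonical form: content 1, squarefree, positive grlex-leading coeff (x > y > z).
The degree is 1 — every cross-section is a straight line — this is a plane.
Reading off the gridlines: it meets the y-axis at y = -2 (among the integer gridlines).
These observations pin down the coefficients.

3*x - y - 3*z - 2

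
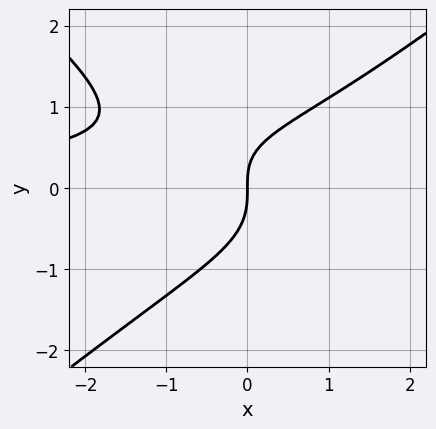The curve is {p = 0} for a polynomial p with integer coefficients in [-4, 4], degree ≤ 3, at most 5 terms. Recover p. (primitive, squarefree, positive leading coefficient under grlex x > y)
2*x^2*y - 3*y^3 - x*y + 3*x

1. Degree: a generic line meets the curve in up to 3 points, so deg p = 3.
2. Reading off the gridlines: one x-axis crossing is at x = 0; one y-axis crossing is at y = 0.
3. Solving for integer coefficients yields p as stated.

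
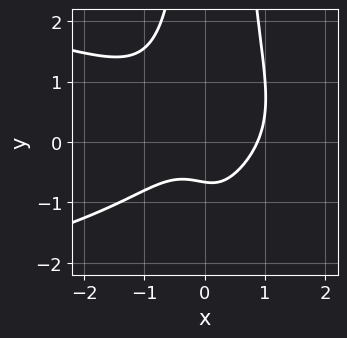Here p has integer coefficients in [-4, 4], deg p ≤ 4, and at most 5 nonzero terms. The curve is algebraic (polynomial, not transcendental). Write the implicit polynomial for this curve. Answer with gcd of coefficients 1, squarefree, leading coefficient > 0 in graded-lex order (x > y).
3*x^2*y^2 + 3*x^3 - x*y^2 - 3*y - 2

(a) Degree: no degree-3 curve has this shape, so deg p = 4.
(b) Putting this together gives p.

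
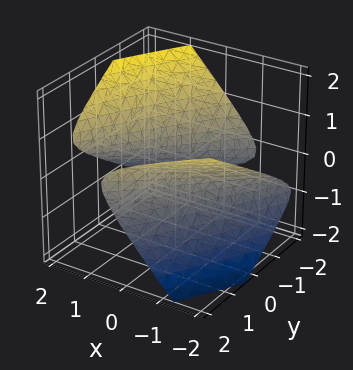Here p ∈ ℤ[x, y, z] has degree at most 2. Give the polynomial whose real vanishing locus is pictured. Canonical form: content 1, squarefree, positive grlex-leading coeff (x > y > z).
x^2 - 2*x*y + 2*x*z + y^2 - 3*z^2 - 2

The picture has 2 separate pieces. They look like related sheets of one shape, so recover p as a whole.
The degree is 2 — no degree-1 surface has this shape.
Checking where it meets the axes: the surface avoids every integer z-axis point in the box.
Matching integer coefficients to the picture gives p.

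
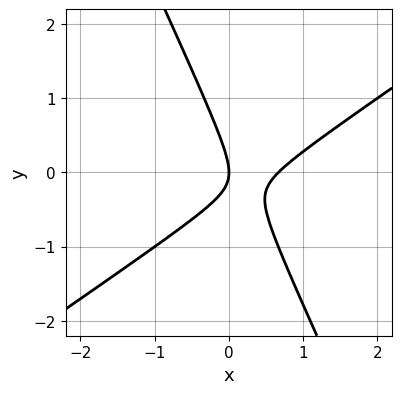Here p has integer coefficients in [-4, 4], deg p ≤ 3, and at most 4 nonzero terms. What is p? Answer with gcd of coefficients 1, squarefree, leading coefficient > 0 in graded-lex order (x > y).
1. deg p = 2.
2. From the axis intercepts and sections: one y-axis crossing is at y = 0; one x-axis crossing is at x = 0.
3. Together with the visible shape, these determine p as stated.

3*x^2 - 3*x*y - 2*y^2 - 2*x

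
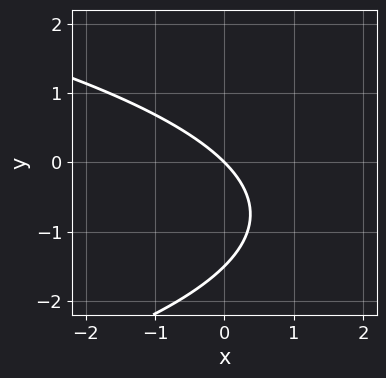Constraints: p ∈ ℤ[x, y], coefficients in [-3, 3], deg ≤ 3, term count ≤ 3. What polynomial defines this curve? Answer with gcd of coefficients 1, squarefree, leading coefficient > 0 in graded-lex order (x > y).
2*y^2 + 3*x + 3*y

(a) Degree: a generic line meets the curve in up to 2 points, so deg p = 2.
(b) Observable constraints: it crosses the y-axis at the gridline y = 0; it crosses the x-axis at the gridline x = 0.
(c) The integer polynomial consistent with all of this is the stated p.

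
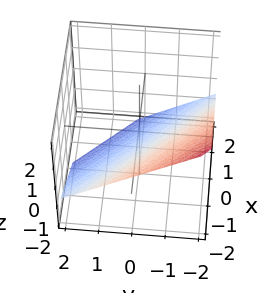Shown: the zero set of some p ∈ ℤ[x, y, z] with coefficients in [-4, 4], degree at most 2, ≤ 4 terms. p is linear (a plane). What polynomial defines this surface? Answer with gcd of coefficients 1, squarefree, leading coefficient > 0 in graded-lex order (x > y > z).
First, the degree is 1 — the surface is flat (a plane).
Then, from the axis intercepts and sections: one y-axis crossing is at y = -1; it meets the x-axis at x = -1 (among the integer gridlines).
Finally, fitting integer coefficients to these (and the overall shape) gives p.

2*x + 2*y + 3*z + 2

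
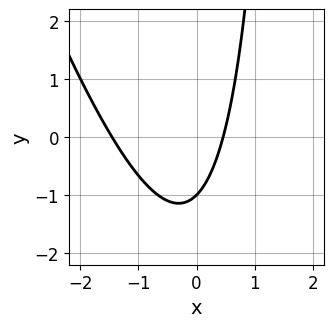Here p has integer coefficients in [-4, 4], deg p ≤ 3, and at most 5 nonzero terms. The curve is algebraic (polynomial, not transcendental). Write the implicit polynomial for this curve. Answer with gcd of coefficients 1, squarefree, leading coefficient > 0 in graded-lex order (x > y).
3*x^2 + x*y + 3*x - 2*y - 2

(a) The degree is 2 — no degree-1 curve has this shape.
(b) Observable constraints: it meets the y-axis at y = -1 (among the integer gridlines).
(c) Solving for integer coefficients yields p as stated.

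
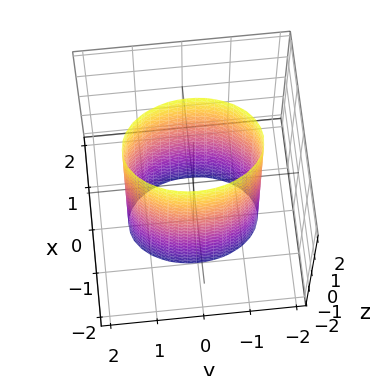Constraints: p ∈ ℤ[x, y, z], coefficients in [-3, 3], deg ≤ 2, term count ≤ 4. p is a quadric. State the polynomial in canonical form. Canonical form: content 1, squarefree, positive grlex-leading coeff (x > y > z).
2*x^2 + y^2 - 2

First, deg p = 2. Constant cross-section along one axis; a quadric.
Then, symmetries: the z ↦ −z reflection is a symmetry, so z appears only in even powers; mirror symmetry y ↦ −y ⇒ only even powers of y; it's symmetric under x → −x, forcing even powers of x.
Then, from the axis intercepts and sections: the surface avoids every integer z-axis point in the box; the x-axis gridline crossings are at x ∈ {-1, 1}.
Finally, solving for integer coefficients yields p as stated.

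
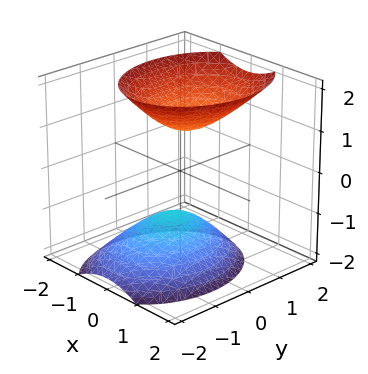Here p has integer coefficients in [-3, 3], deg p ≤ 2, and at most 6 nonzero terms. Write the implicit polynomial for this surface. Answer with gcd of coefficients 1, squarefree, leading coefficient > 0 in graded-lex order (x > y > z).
3*x^2 + 2*y^2 - y*z - 2*z^2 + 2

There are 2 components. Treating them together as one polynomial.
deg p = 2. A generic line meets the surface in up to 2 points.
From the axis intercepts and sections: no x-intercept at any integer in the box; the z-axis gridline crossings are at z ∈ {-1, 1}; no y-intercept at any integer in the box.
Solving for integer coefficients yields p as stated.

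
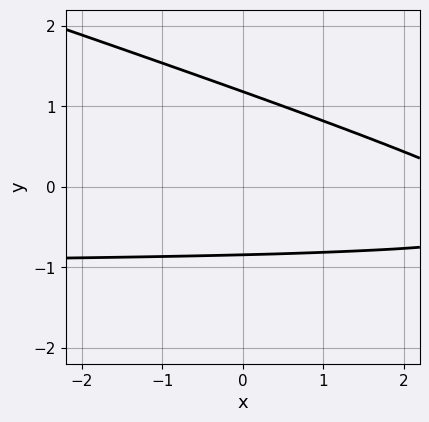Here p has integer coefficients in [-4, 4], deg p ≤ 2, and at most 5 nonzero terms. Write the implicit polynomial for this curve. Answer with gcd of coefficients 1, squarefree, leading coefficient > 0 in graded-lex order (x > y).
x*y + 3*y^2 + x - y - 3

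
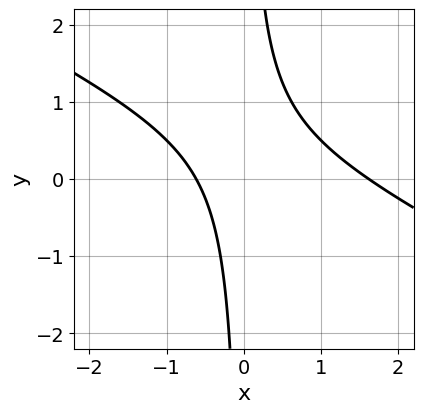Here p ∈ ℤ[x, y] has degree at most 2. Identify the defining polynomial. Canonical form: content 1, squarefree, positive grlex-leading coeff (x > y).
1. The degree is 2 — no degree-1 curve has this shape.
2. Against the integer gridlines: the curve avoids every integer y-axis point in the box.
3. Assembling these constraints gives the stated polynomial.

x^2 + 2*x*y - x - 1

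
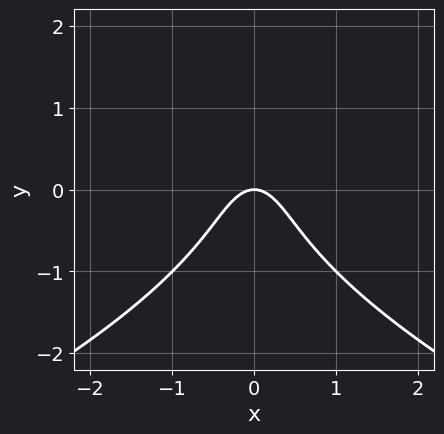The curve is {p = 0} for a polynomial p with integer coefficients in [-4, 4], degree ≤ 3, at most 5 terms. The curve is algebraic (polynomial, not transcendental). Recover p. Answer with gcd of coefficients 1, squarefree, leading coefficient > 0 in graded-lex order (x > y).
y^3 + 2*x^2 + y

(a) The degree is 3 — no degree-2 curve has this shape.
(b) Symmetries: it's symmetric under x → −x, forcing even powers of x.
(c) Reading off the gridlines: it meets the x-axis at x = 0 (among the integer gridlines); it meets the y-axis at y = 0 (among the integer gridlines).
(d) These observations pin down the coefficients.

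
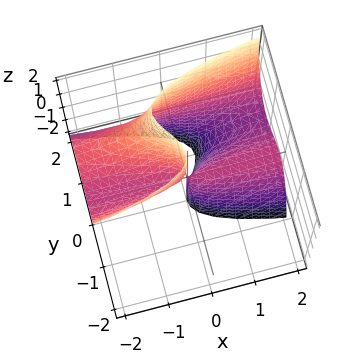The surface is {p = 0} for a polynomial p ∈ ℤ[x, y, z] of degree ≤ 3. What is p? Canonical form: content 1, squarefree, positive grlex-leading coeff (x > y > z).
2*y^3 - x*z - 3*y^2

First, the degree is 3 — no degree-2 surface has this shape.
Then, observable constraints: the visible z-axis segment lies entirely on the surface; every point of the x-axis in the box is on the surface.
Finally, solving for integer coefficients yields p as stated.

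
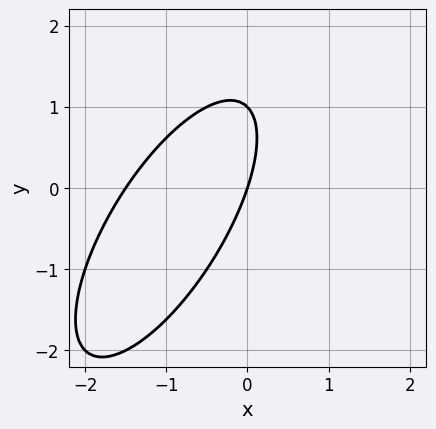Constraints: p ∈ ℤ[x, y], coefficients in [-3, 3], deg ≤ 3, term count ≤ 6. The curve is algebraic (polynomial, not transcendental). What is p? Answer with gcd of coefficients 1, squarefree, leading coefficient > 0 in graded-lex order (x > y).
2*x^2 - 2*x*y + y^2 + 3*x - y

First, the degree is 2 — a generic line meets the curve in up to 2 points.
Next, against the integer gridlines: one x-axis crossing is at x = 0; the y-axis gridline crossings are at y ∈ {0, 1}.
Finally, assembling these constraints gives the stated polynomial.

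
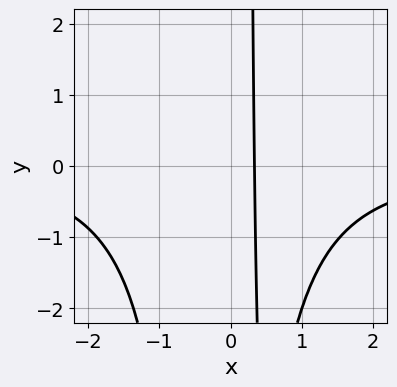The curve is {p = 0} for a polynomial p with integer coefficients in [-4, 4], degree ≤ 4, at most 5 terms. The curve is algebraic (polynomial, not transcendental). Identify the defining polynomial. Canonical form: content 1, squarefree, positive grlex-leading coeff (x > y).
x^3*y + 3*x - 1

Degree: a generic line meets the curve in up to 4 points, so deg p = 4.
From the axis intercepts and sections: it misses every integer gridline on the y-axis.
The integer polynomial consistent with all of this is the stated p.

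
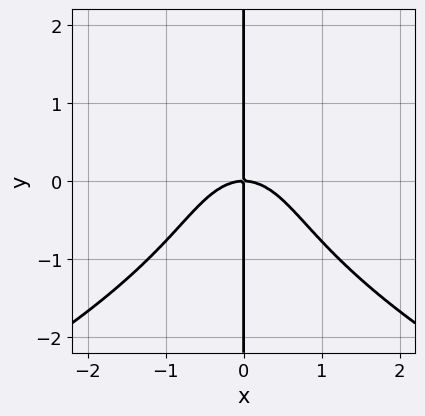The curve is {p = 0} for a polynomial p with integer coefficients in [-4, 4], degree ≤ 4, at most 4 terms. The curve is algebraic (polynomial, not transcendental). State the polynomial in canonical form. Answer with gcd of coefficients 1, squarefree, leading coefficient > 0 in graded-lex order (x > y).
deg p = 4. A generic line meets the curve in up to 4 points.
From the visible intercepts: every point of the y-axis in the box is on the curve; it meets the x-axis at x = 0 (among the integer gridlines).
These observations pin down the coefficients.

x*y^3 + 2*x^3 + 2*x*y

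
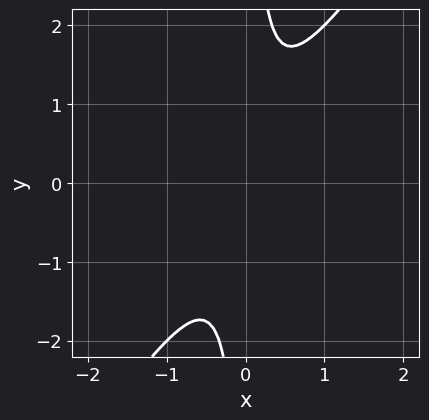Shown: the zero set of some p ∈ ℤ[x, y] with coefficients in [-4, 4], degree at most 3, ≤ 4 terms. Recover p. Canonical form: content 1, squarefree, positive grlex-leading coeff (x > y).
1. The degree is 2 — no degree-1 curve has this shape.
2. Observable constraints: no x-intercept at any integer in the box; it misses every integer gridline on the y-axis.
3. Putting this together gives p.

3*x^2 - 2*x*y + 1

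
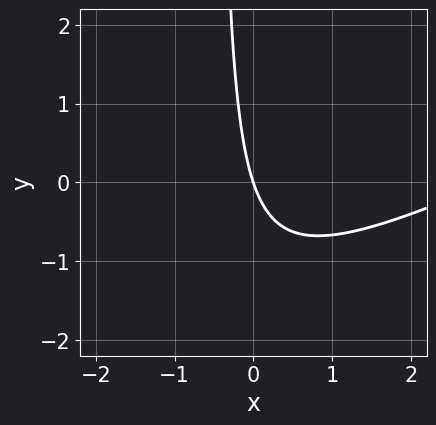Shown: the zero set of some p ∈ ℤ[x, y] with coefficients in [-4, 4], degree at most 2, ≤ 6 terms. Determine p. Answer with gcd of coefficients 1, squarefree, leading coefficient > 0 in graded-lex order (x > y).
x^2 - 2*x*y - 3*x - y

1. Degree: no degree-1 curve has this shape, so deg p = 2.
2. Reading off the gridlines: it meets the x-axis at x = 0 (among the integer gridlines); it crosses the y-axis at the gridline y = 0.
3. Together with the visible shape, these determine p as stated.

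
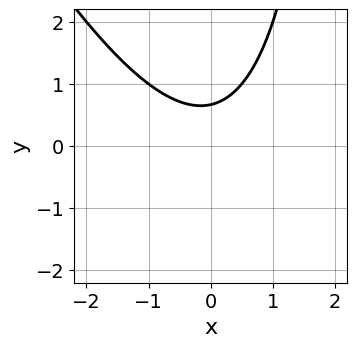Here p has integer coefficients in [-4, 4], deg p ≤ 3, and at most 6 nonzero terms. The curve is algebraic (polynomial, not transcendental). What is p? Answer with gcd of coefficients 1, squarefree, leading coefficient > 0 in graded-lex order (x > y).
2*x^2 + x*y - 3*y + 2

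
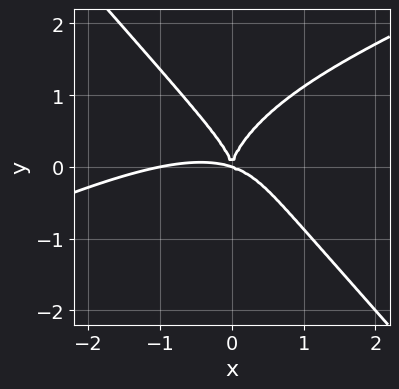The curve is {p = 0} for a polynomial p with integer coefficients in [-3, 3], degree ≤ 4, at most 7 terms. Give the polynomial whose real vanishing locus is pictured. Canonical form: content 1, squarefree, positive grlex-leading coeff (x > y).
x^4 - 2*x^3*y - 2*y^4 + x^3 + 3*x^2*y

1. Degree: no degree-3 curve has this shape, so deg p = 4.
2. Reading off the gridlines: it meets the y-axis at y = 0 (among the integer gridlines); among the integer gridlines, it crosses the x-axis at x ∈ {-1, 0}.
3. Solving for integer coefficients yields p as stated.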